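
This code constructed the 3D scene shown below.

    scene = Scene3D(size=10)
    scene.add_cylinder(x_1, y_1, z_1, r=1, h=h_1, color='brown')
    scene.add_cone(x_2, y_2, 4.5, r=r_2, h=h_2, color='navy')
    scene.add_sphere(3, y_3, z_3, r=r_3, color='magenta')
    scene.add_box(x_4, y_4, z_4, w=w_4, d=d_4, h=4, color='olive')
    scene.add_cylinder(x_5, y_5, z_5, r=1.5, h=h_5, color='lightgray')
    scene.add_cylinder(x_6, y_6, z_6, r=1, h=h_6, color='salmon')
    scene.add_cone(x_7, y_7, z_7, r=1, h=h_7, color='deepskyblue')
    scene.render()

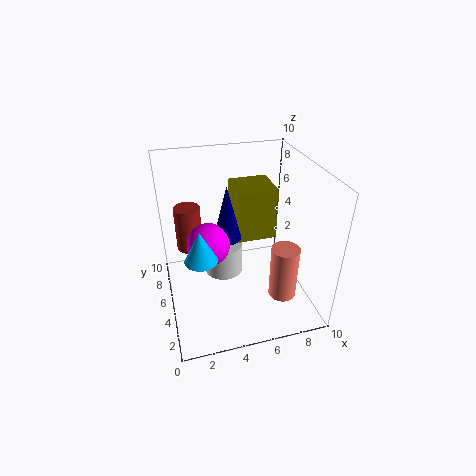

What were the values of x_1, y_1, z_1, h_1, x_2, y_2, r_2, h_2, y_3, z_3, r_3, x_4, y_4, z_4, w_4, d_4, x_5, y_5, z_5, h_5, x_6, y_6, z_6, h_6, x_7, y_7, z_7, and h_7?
x_1 = 2, y_1 = 8.5, z_1 = 2.5, h_1 = 3.5, x_2 = 4.5, y_2 = 6, r_2 = 1, h_2 = 4, y_3 = 5.5, z_3 = 4.5, r_3 = 1.5, x_4 = 5.5, y_4 = 6.5, z_4 = 3.5, w_4 = 3, d_4 = 3, x_5 = 4.5, y_5 = 7.5, z_5 = 0.5, h_5 = 2.5, x_6 = 8, y_6 = 3.5, z_6 = 0.5, h_6 = 4, x_7 = 2, y_7 = 2.5, z_7 = 5.5, h_7 = 2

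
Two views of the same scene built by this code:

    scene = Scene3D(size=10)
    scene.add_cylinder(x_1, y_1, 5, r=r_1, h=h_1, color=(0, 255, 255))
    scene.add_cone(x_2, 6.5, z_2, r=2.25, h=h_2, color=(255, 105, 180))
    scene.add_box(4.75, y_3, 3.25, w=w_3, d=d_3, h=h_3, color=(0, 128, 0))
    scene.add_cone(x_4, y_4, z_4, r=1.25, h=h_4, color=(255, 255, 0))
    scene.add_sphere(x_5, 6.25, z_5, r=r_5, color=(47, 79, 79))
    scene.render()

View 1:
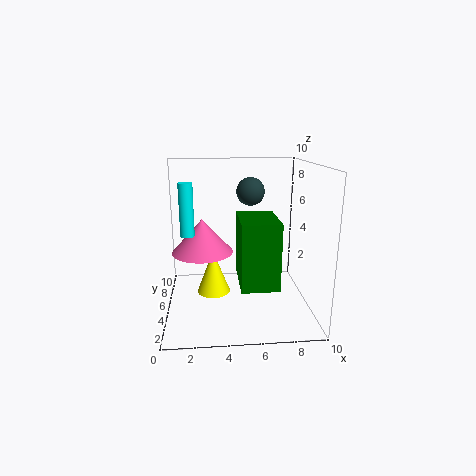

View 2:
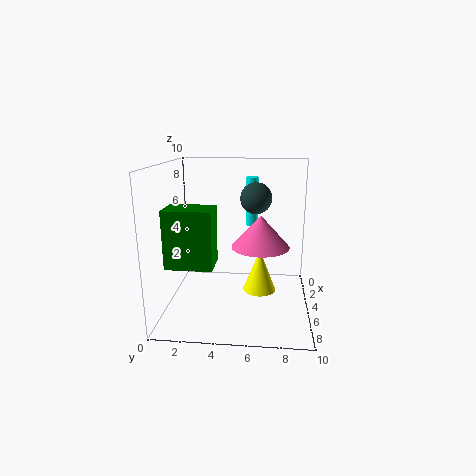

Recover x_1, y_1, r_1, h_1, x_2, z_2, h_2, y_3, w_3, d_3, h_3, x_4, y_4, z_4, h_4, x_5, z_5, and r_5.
x_1 = 1.5
y_1 = 5.75
r_1 = 0.5
h_1 = 3.75
x_2 = 2.5
z_2 = 3.5
h_2 = 2.5
y_3 = 0.25
w_3 = 2.25
d_3 = 3.25
h_3 = 4
x_4 = 3.25
y_4 = 6.5
z_4 = 0.25
h_4 = 3.25
x_5 = 6
z_5 = 8
r_5 = 1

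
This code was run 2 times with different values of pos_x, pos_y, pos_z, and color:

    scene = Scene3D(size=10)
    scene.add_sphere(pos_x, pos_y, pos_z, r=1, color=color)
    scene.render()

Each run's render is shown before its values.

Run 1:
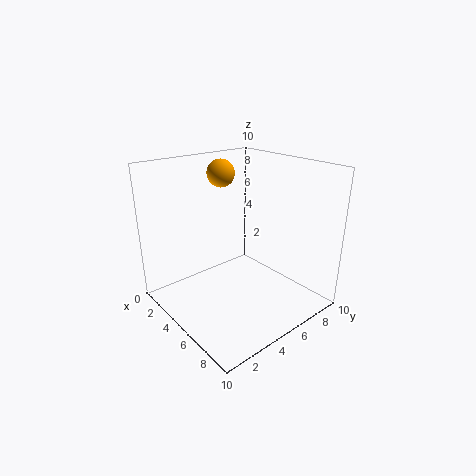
pos_x = 2.5, pos_y = 5.5, pos_z = 9, color = 'orange'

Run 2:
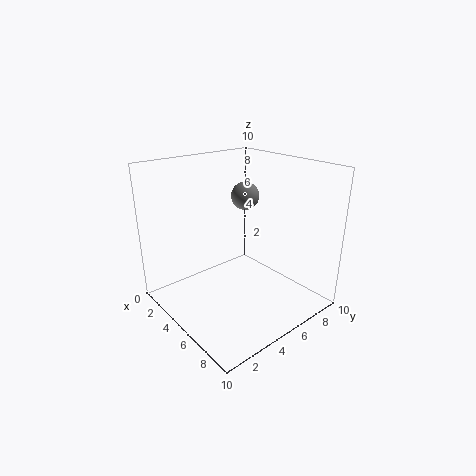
pos_x = 4, pos_y = 6.5, pos_z = 7.5, color = 'gray'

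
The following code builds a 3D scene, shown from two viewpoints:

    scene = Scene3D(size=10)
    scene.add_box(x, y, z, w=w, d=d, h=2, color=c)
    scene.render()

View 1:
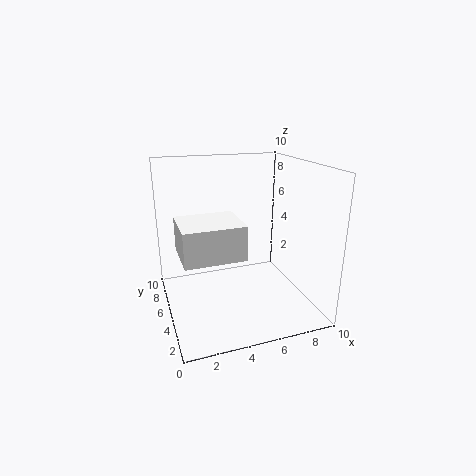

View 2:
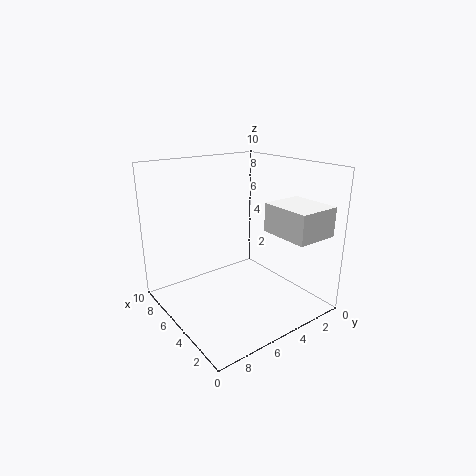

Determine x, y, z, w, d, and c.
x = 0.5
y = 0.5
z = 5.5
w = 3.5
d = 3
c = 'white'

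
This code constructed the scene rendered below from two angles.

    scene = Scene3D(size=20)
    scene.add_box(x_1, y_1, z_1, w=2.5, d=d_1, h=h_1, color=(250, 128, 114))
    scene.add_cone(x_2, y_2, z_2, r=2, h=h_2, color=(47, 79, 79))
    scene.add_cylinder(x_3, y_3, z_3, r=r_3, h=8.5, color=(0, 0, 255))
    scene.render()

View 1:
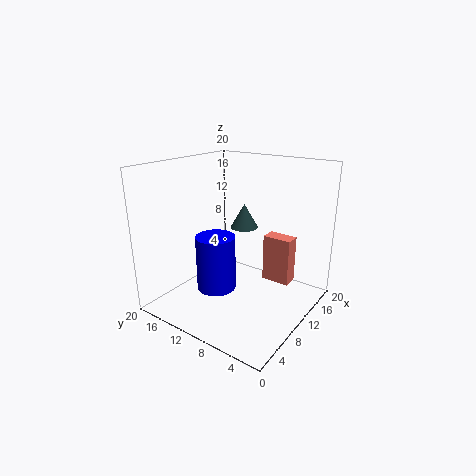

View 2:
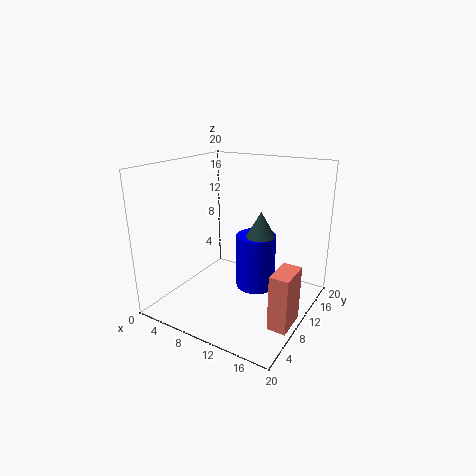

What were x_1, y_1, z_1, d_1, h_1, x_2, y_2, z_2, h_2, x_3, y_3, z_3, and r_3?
x_1 = 17; y_1 = 5.5; z_1 = 0.5; d_1 = 4.5; h_1 = 7.5; x_2 = 13; y_2 = 11; z_2 = 10.5; h_2 = 3.5; x_3 = 10.5; y_3 = 14.5; z_3 = 0.5; r_3 = 3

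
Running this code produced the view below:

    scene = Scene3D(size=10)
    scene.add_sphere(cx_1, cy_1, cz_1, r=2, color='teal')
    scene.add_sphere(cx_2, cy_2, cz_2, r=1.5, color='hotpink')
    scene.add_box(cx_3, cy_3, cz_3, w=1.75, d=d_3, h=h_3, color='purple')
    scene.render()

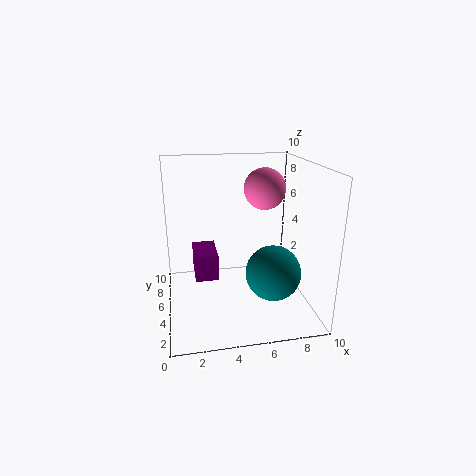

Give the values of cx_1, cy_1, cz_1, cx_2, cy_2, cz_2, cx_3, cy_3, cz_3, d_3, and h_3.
cx_1 = 7.5; cy_1 = 4.5; cz_1 = 2.25; cx_2 = 7.25; cy_2 = 6.5; cz_2 = 8; cx_3 = 2; cy_3 = 6; cz_3 = 1.25; d_3 = 3; h_3 = 2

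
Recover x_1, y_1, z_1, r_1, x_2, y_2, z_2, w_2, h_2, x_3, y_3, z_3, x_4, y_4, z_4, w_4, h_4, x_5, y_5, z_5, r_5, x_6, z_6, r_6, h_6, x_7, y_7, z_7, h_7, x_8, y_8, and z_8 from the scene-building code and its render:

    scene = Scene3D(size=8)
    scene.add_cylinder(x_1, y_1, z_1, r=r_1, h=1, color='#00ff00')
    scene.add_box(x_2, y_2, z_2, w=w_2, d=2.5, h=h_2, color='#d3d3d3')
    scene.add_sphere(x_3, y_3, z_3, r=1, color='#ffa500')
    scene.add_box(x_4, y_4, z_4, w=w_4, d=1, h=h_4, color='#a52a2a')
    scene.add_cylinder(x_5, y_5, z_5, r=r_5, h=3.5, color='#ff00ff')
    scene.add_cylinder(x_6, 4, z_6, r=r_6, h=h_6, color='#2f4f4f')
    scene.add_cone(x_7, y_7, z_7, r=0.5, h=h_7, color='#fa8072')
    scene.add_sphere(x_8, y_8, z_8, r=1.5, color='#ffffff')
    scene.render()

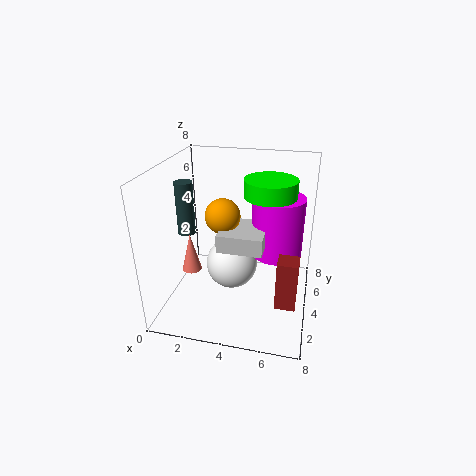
x_1 = 5.5
y_1 = 5.5
z_1 = 6
r_1 = 1.5
x_2 = 3
y_2 = 3
z_2 = 3.5
w_2 = 2.5
h_2 = 1
x_3 = 3
y_3 = 4.5
z_3 = 5
x_4 = 6.5
y_4 = 1
z_4 = 2
w_4 = 1
h_4 = 2.5
x_5 = 6
y_5 = 5.5
z_5 = 2.5
r_5 = 1.5
x_6 = 1
z_6 = 4
r_6 = 0.5
h_6 = 3
x_7 = 2
y_7 = 2
z_7 = 3
h_7 = 2
x_8 = 3.5
y_8 = 4.5
z_8 = 2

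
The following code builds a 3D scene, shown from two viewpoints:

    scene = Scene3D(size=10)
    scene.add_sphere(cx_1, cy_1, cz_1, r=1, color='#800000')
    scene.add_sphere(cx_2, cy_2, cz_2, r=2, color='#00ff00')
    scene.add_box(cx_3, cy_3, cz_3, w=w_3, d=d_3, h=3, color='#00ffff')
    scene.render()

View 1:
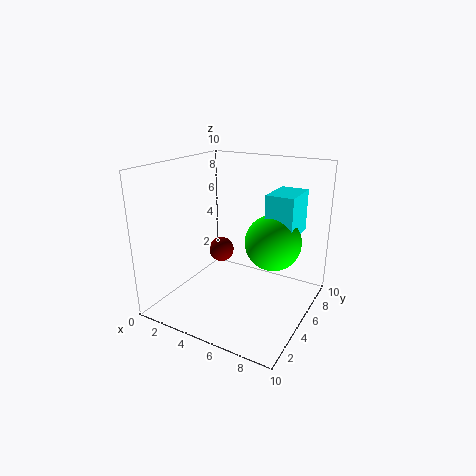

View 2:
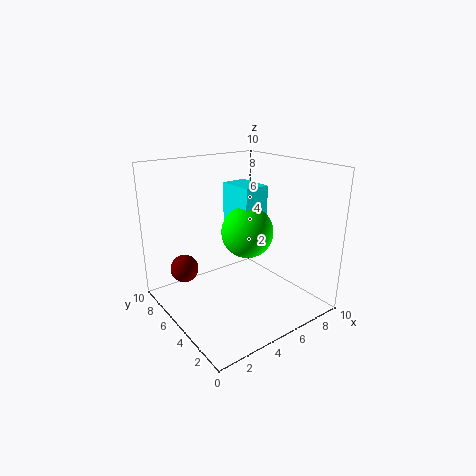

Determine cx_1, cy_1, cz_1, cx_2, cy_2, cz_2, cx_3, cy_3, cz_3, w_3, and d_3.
cx_1 = 2
cy_1 = 7.5
cz_1 = 2.5
cx_2 = 7
cy_2 = 6.5
cz_2 = 4.5
cx_3 = 6.5
cy_3 = 6
cz_3 = 5
w_3 = 2
d_3 = 3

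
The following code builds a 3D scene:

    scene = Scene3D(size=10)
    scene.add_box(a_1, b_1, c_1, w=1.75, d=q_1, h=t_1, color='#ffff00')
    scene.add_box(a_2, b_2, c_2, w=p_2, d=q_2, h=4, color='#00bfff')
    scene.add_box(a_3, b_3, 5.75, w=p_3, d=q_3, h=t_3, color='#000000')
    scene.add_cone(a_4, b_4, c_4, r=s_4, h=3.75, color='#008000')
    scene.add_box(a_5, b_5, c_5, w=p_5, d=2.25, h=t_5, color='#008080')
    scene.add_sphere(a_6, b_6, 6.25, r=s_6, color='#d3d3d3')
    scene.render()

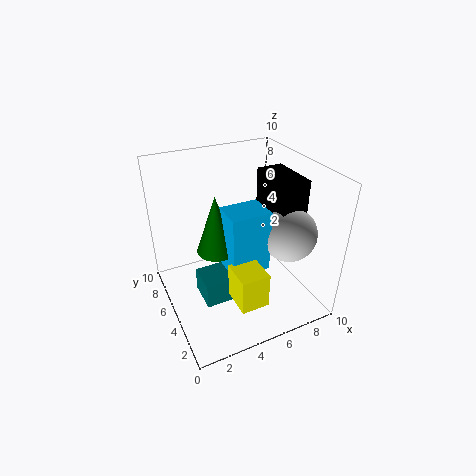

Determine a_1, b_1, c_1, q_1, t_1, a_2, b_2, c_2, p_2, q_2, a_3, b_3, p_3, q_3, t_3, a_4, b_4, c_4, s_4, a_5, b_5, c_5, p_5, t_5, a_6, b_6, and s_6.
a_1 = 3
b_1 = 0.25
c_1 = 3
q_1 = 2
t_1 = 2.25
a_2 = 3.25
b_2 = 2
c_2 = 4.25
p_2 = 2.5
q_2 = 2
a_3 = 6.5
b_3 = 2
p_3 = 1.75
q_3 = 3.25
t_3 = 4
a_4 = 3
b_4 = 4
c_4 = 5.25
s_4 = 1.25
a_5 = 2
b_5 = 3.5
c_5 = 1
p_5 = 2.25
t_5 = 1.75
a_6 = 7.25
b_6 = 2.25
s_6 = 1.75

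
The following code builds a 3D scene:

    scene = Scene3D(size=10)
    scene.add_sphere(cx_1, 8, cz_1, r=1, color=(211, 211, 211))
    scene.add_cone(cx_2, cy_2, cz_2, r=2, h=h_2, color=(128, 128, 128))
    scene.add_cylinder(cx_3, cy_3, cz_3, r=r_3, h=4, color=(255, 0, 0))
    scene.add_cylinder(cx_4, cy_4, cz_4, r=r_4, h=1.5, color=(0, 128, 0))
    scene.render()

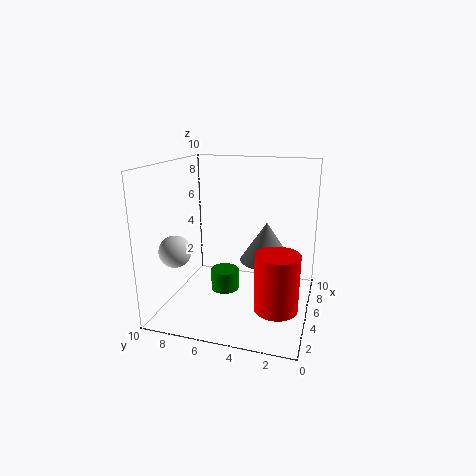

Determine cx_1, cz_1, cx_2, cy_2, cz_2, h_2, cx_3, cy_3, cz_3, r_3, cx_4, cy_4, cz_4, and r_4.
cx_1 = 1.5; cz_1 = 5; cx_2 = 7.5; cy_2 = 3.5; cz_2 = 2.5; h_2 = 3; cx_3 = 4; cy_3 = 2; cz_3 = 0.5; r_3 = 1.5; cx_4 = 5; cy_4 = 6; cz_4 = 1; r_4 = 1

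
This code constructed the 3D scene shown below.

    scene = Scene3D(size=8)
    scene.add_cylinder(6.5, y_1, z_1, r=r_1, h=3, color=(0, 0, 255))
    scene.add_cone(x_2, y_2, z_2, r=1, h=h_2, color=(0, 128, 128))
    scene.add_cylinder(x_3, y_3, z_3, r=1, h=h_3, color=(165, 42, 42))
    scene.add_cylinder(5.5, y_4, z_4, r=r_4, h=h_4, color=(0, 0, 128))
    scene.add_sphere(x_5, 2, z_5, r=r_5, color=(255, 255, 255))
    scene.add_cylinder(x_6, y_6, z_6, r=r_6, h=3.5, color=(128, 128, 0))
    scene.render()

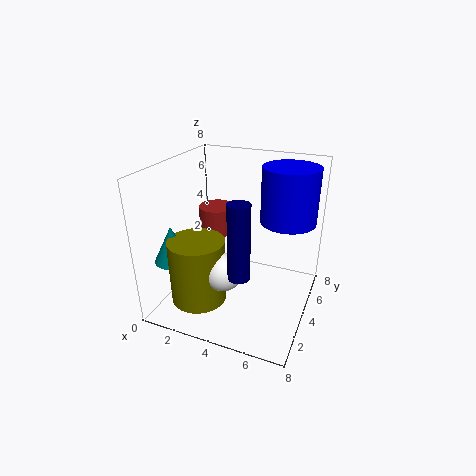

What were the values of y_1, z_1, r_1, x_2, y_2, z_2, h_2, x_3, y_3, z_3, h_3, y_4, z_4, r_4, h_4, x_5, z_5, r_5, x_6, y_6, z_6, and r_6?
y_1 = 5
z_1 = 5
r_1 = 1.5
x_2 = 1
y_2 = 2
z_2 = 3
h_2 = 2
x_3 = 2.5
y_3 = 4.5
z_3 = 4
h_3 = 1.5
y_4 = 0.5
z_4 = 4
r_4 = 0.5
h_4 = 3.5
x_5 = 4
z_5 = 3
r_5 = 1
x_6 = 2.5
y_6 = 2
z_6 = 1
r_6 = 1.5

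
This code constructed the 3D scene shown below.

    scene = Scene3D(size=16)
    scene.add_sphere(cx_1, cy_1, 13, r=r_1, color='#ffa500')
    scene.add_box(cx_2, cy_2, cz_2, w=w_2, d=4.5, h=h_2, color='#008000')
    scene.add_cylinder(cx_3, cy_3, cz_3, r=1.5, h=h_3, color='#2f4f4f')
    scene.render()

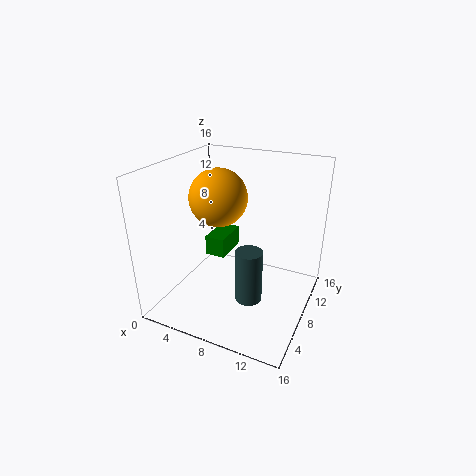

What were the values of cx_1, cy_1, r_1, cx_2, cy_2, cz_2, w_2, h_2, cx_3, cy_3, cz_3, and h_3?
cx_1 = 6.5; cy_1 = 6.5; r_1 = 3; cx_2 = 2.5; cy_2 = 10; cz_2 = 3.5; w_2 = 2.5; h_2 = 2.5; cx_3 = 10; cy_3 = 6.5; cz_3 = 1.5; h_3 = 6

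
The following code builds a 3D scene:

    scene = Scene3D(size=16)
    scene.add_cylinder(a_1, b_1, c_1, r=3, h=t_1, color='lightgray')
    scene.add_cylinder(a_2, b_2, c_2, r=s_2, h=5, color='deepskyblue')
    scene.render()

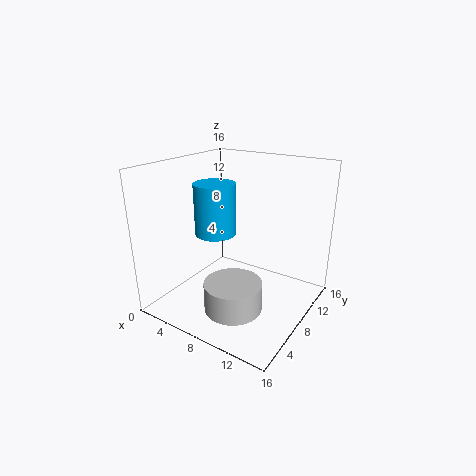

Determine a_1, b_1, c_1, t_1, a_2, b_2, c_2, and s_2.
a_1 = 10
b_1 = 4
c_1 = 2
t_1 = 3
a_2 = 8
b_2 = 4
c_2 = 10
s_2 = 2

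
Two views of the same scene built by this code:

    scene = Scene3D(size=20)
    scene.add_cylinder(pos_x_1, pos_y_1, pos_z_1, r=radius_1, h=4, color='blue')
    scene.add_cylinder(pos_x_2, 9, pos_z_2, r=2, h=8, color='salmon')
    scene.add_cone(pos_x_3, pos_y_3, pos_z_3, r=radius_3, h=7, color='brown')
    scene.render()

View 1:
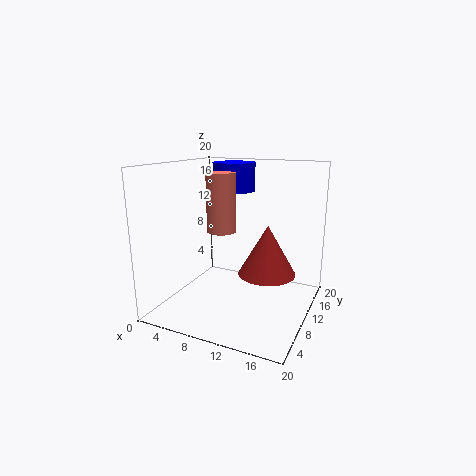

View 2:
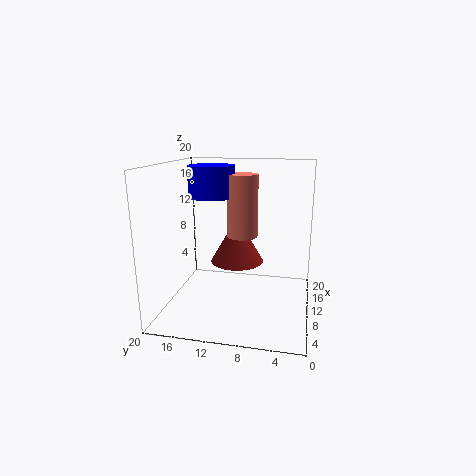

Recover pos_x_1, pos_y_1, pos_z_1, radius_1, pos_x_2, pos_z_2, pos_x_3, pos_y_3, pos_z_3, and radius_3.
pos_x_1 = 8; pos_y_1 = 13; pos_z_1 = 16; radius_1 = 3; pos_x_2 = 8; pos_z_2 = 11; pos_x_3 = 14; pos_y_3 = 11; pos_z_3 = 5; radius_3 = 4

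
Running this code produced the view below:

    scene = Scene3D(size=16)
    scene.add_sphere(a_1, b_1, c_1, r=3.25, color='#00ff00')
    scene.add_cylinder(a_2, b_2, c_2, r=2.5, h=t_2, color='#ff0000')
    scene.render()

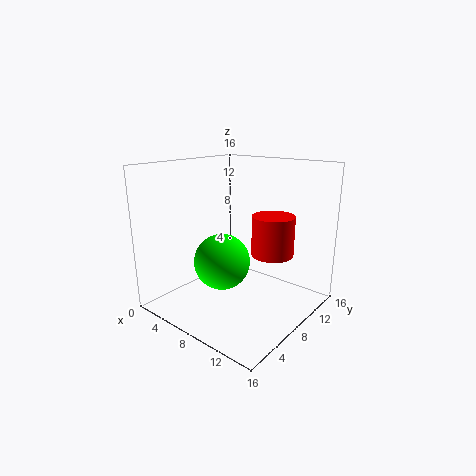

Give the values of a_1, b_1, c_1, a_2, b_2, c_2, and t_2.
a_1 = 6, b_1 = 7.5, c_1 = 4.75, a_2 = 10, b_2 = 12, c_2 = 5.25, t_2 = 4.75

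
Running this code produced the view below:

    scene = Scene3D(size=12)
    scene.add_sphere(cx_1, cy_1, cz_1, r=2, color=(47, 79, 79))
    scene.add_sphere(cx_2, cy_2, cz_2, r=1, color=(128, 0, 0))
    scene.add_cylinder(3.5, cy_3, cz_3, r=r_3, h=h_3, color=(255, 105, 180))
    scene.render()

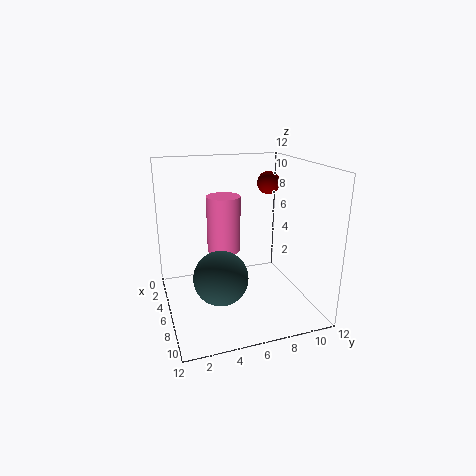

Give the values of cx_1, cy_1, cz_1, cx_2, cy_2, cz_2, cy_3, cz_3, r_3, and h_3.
cx_1 = 9.5, cy_1 = 3.5, cz_1 = 4.5, cx_2 = 4, cy_2 = 9.5, cz_2 = 10, cy_3 = 5.5, cz_3 = 4, r_3 = 1.5, h_3 = 5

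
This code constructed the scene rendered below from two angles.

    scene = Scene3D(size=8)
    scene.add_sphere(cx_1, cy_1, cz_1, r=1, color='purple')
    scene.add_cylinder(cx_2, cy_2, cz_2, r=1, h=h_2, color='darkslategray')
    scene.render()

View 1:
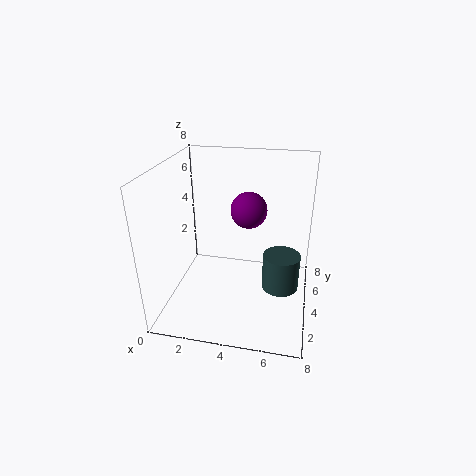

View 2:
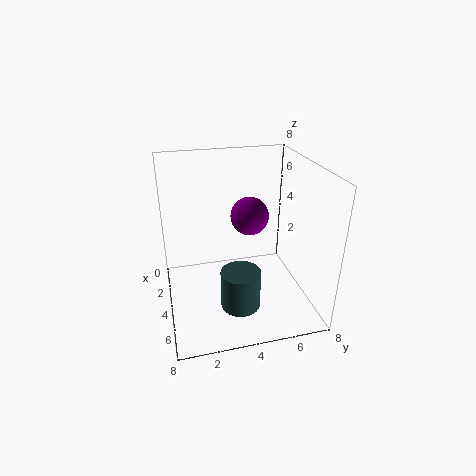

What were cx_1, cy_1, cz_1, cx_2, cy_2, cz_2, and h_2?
cx_1 = 4.5
cy_1 = 4.5
cz_1 = 5.5
cx_2 = 6.5
cy_2 = 3.5
cz_2 = 1.5
h_2 = 2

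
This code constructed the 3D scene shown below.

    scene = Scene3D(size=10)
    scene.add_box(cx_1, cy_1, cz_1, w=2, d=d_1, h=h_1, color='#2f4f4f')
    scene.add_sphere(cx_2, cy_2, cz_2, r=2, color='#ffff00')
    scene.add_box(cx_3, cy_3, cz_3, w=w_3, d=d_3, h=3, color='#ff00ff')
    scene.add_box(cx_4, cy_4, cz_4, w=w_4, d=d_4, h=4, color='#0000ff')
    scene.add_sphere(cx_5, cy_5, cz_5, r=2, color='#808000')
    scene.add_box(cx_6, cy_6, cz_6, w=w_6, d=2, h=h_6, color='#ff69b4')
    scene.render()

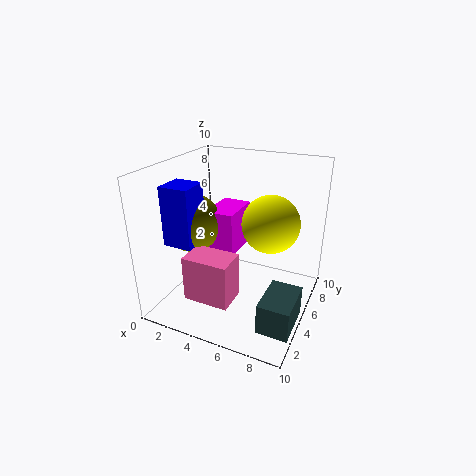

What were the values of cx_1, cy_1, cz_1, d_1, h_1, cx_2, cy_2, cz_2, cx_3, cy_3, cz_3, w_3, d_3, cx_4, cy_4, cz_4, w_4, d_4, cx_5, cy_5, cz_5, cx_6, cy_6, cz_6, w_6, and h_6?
cx_1 = 8, cy_1 = 1, cz_1 = 1, d_1 = 3, h_1 = 2, cx_2 = 7, cy_2 = 6, cz_2 = 6, cx_3 = 3, cy_3 = 4, cz_3 = 4, w_3 = 2, d_3 = 3, cx_4 = 1, cy_4 = 2, cz_4 = 5, w_4 = 2, d_4 = 2, cx_5 = 2, cy_5 = 4, cz_5 = 6, cx_6 = 3, cy_6 = 1, cz_6 = 2, w_6 = 3, h_6 = 3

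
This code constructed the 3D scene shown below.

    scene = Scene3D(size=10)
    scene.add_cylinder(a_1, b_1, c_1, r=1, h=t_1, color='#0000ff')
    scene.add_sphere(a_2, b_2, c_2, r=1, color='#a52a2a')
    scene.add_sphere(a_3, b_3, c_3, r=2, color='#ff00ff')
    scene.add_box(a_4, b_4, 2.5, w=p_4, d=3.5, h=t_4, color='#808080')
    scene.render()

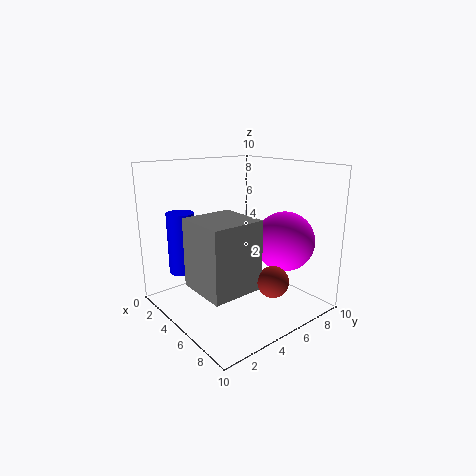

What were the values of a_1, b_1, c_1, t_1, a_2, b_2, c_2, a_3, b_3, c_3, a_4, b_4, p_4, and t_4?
a_1 = 1.5; b_1 = 2.5; c_1 = 2; t_1 = 4.5; a_2 = 8.5; b_2 = 5; c_2 = 3; a_3 = 7.5; b_3 = 7; c_3 = 5; a_4 = 4.5; b_4 = 1; p_4 = 3.5; t_4 = 4.5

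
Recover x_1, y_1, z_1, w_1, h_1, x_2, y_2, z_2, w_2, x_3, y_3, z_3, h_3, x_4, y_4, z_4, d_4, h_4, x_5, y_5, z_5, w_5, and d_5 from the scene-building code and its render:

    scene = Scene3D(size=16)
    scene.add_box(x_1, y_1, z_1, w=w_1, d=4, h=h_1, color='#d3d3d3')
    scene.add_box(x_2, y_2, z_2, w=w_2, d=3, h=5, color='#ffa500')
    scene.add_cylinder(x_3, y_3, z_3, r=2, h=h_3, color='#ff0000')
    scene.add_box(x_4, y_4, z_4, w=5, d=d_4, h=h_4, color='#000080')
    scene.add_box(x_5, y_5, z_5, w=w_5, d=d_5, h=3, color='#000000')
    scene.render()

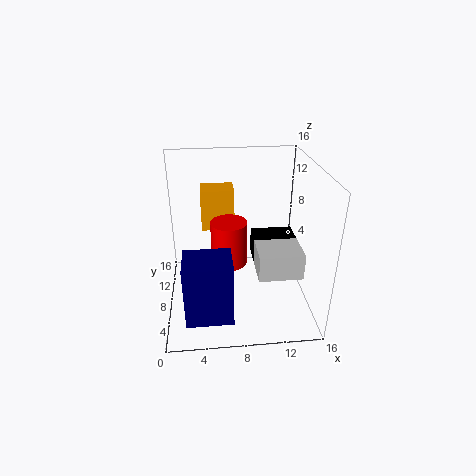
x_1 = 10, y_1 = 5, z_1 = 4, w_1 = 5, h_1 = 3, x_2 = 4, y_2 = 12, z_2 = 7, w_2 = 4, x_3 = 7, y_3 = 8, z_3 = 5, h_3 = 5, x_4 = 2, y_4 = 2, z_4 = 1, d_4 = 4, h_4 = 7, x_5 = 10, y_5 = 9, z_5 = 4, w_5 = 5, d_5 = 3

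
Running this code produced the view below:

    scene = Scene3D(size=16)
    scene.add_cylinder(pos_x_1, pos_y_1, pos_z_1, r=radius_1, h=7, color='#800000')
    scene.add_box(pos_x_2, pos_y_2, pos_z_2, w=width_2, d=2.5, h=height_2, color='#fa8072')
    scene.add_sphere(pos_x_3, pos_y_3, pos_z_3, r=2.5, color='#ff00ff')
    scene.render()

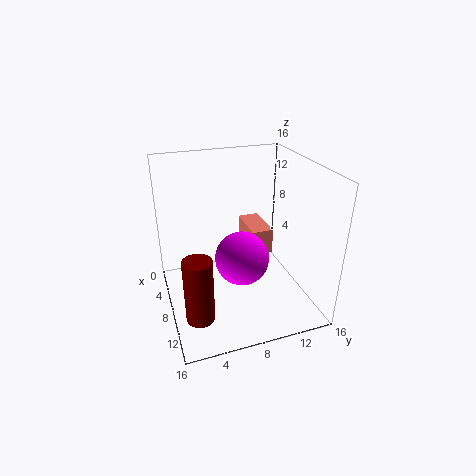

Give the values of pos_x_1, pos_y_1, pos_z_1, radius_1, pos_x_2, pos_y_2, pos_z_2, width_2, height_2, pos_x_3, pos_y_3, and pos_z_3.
pos_x_1 = 12
pos_y_1 = 2.5
pos_z_1 = 1.5
radius_1 = 1.5
pos_x_2 = 2.5
pos_y_2 = 10
pos_z_2 = 5
width_2 = 5
height_2 = 3
pos_x_3 = 13.5
pos_y_3 = 6.5
pos_z_3 = 9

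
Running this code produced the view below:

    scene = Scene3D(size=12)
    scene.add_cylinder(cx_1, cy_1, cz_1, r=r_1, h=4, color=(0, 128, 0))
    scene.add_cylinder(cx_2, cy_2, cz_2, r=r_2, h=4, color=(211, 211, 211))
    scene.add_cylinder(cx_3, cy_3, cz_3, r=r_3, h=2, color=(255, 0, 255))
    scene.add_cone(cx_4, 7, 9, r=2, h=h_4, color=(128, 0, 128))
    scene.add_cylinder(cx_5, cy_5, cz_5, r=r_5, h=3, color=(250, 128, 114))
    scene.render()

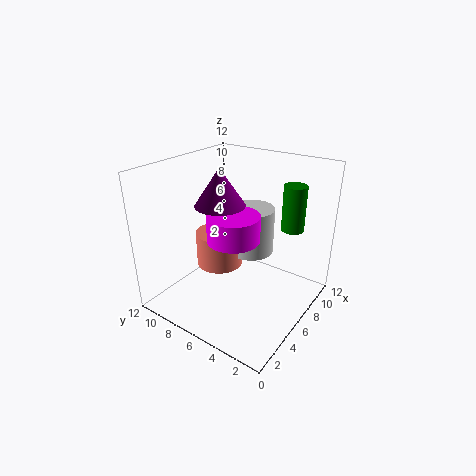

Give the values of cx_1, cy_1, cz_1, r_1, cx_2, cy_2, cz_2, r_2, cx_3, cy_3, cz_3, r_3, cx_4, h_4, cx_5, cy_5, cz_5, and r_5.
cx_1 = 10; cy_1 = 3; cz_1 = 6; r_1 = 1; cx_2 = 8; cy_2 = 6; cz_2 = 4; r_2 = 2; cx_3 = 4; cy_3 = 5; cz_3 = 7; r_3 = 2; cx_4 = 5; h_4 = 3; cx_5 = 6; cy_5 = 8; cz_5 = 3; r_5 = 2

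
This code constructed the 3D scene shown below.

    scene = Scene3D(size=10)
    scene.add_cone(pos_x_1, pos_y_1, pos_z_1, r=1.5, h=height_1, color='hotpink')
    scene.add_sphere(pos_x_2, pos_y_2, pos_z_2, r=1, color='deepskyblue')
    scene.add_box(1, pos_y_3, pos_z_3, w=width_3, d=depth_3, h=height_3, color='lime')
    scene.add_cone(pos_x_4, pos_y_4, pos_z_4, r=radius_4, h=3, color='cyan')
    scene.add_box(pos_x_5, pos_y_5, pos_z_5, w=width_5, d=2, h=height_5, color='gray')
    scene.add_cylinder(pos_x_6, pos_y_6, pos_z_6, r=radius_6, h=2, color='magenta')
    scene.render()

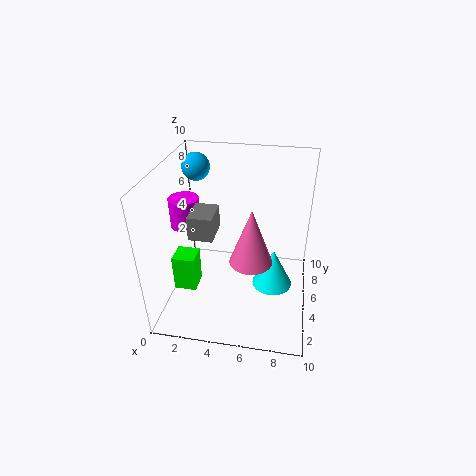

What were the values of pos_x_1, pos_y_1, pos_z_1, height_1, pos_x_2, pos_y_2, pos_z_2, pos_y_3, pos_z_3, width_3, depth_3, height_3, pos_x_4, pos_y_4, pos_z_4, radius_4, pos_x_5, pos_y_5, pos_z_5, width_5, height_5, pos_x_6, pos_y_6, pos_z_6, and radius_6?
pos_x_1 = 6, pos_y_1 = 4.5, pos_z_1 = 3.5, height_1 = 4, pos_x_2 = 1.5, pos_y_2 = 7.5, pos_z_2 = 9, pos_y_3 = 2.5, pos_z_3 = 2, width_3 = 1.5, depth_3 = 1.5, height_3 = 2.5, pos_x_4 = 7.5, pos_y_4 = 6, pos_z_4 = 0.5, radius_4 = 1.5, pos_x_5 = 2.5, pos_y_5 = 2, pos_z_5 = 6.5, width_5 = 1.5, height_5 = 1.5, pos_x_6 = 1.5, pos_y_6 = 4.5, pos_z_6 = 6, radius_6 = 1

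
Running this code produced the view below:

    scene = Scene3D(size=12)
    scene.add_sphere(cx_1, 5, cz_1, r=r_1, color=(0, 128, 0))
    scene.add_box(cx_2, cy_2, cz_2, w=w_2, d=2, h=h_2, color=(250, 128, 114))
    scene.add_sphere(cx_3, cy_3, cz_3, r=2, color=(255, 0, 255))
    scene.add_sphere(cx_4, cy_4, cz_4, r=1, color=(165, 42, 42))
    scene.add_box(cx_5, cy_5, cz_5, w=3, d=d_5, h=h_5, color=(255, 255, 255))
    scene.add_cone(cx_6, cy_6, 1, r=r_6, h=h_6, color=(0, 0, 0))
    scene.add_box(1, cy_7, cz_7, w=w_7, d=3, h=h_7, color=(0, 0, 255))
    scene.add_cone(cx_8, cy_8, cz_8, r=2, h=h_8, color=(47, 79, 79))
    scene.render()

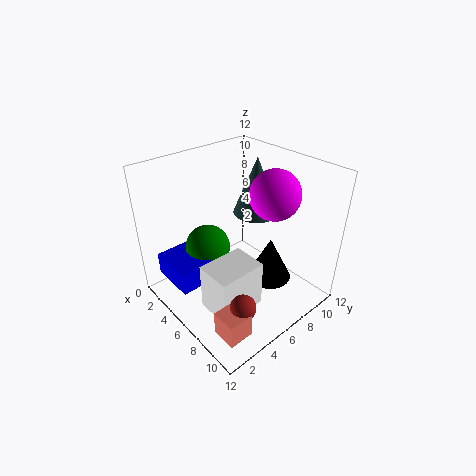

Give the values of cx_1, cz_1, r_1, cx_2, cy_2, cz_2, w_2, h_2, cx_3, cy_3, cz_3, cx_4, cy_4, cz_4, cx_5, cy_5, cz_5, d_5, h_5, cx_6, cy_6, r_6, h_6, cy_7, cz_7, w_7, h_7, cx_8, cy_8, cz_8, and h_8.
cx_1 = 3; cz_1 = 4; r_1 = 2; cx_2 = 9; cy_2 = 1; cz_2 = 1; w_2 = 2; h_2 = 2; cx_3 = 8; cy_3 = 8; cz_3 = 10; cx_4 = 10; cy_4 = 3; cz_4 = 3; cx_5 = 6; cy_5 = 2; cz_5 = 1; d_5 = 4; h_5 = 4; cx_6 = 7; cy_6 = 9; r_6 = 2; h_6 = 4; cy_7 = 1; cz_7 = 2; w_7 = 4; h_7 = 2; cx_8 = 5; cy_8 = 9; cz_8 = 7; h_8 = 5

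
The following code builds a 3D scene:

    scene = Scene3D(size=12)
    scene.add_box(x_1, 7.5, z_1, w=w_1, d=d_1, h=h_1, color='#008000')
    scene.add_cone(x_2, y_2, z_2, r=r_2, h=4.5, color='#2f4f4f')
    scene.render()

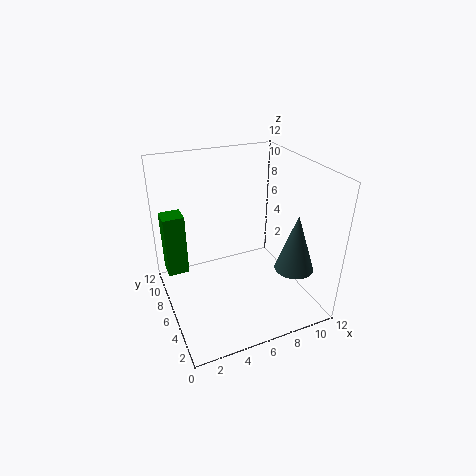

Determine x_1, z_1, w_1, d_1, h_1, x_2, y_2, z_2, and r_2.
x_1 = 0.25
z_1 = 2.75
w_1 = 1.75
d_1 = 1.75
h_1 = 5.25
x_2 = 9
y_2 = 2
z_2 = 4.75
r_2 = 1.5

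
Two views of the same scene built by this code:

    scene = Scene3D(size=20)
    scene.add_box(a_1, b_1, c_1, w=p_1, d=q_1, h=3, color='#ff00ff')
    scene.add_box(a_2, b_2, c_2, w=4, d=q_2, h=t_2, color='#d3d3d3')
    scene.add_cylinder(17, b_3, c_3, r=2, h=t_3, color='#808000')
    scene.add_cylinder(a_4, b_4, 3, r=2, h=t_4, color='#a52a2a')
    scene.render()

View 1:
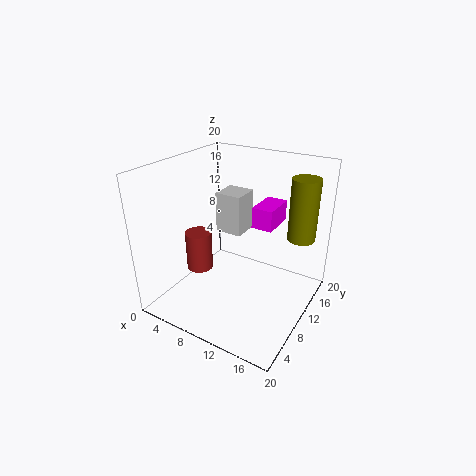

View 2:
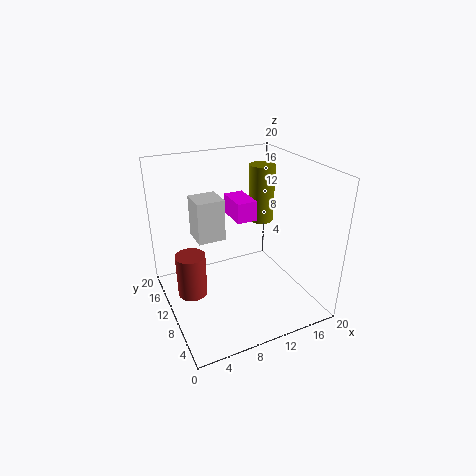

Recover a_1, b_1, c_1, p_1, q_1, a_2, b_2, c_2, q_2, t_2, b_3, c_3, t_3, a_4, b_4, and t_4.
a_1 = 11; b_1 = 12; c_1 = 11; p_1 = 3; q_1 = 5; a_2 = 5; b_2 = 12; c_2 = 9; q_2 = 4; t_2 = 6; b_3 = 16; c_3 = 9; t_3 = 9; a_4 = 3; b_4 = 10; t_4 = 6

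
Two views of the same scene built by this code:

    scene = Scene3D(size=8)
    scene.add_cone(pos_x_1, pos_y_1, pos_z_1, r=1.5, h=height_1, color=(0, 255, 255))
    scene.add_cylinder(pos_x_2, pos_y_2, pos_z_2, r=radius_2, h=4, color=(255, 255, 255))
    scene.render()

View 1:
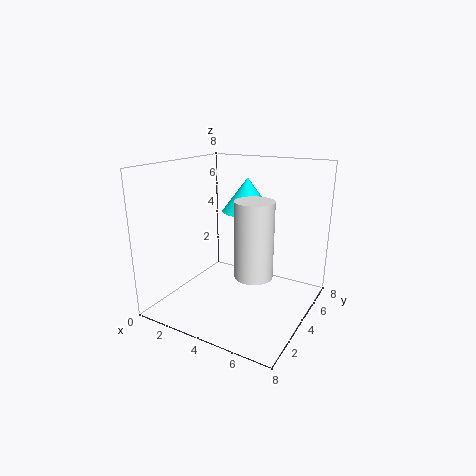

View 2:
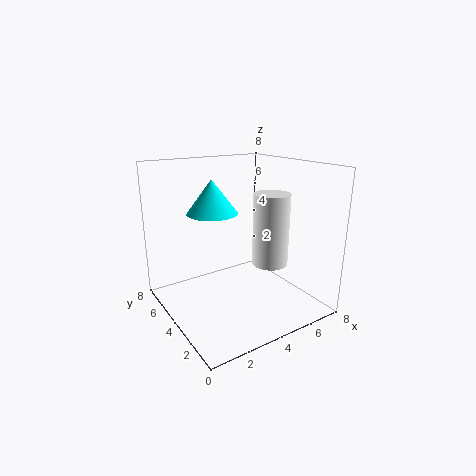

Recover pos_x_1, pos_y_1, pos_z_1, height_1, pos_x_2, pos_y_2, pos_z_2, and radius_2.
pos_x_1 = 3.5
pos_y_1 = 6
pos_z_1 = 5
height_1 = 2
pos_x_2 = 5.5
pos_y_2 = 3
pos_z_2 = 2.5
radius_2 = 1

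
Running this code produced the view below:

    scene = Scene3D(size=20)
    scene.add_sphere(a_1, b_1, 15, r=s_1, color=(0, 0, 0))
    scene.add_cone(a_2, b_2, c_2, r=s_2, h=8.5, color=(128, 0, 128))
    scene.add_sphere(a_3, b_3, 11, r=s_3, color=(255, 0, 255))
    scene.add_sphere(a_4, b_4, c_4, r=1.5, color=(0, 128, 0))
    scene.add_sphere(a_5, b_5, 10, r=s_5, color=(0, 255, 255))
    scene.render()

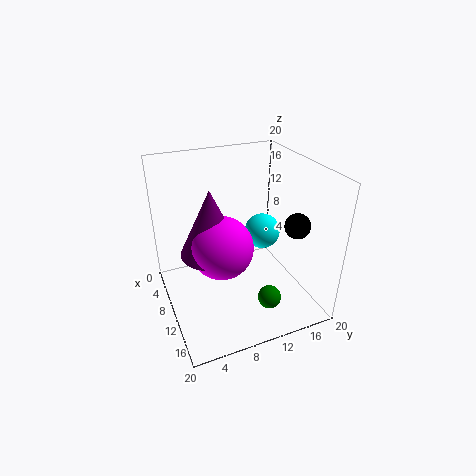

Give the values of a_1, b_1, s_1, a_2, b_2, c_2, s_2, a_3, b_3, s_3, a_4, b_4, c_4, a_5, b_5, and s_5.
a_1 = 18; b_1 = 14; s_1 = 1.5; a_2 = 12; b_2 = 5.5; c_2 = 10; s_2 = 4; a_3 = 13; b_3 = 6.5; s_3 = 4; a_4 = 17; b_4 = 11.5; c_4 = 4.5; a_5 = 9.5; b_5 = 14; s_5 = 2.5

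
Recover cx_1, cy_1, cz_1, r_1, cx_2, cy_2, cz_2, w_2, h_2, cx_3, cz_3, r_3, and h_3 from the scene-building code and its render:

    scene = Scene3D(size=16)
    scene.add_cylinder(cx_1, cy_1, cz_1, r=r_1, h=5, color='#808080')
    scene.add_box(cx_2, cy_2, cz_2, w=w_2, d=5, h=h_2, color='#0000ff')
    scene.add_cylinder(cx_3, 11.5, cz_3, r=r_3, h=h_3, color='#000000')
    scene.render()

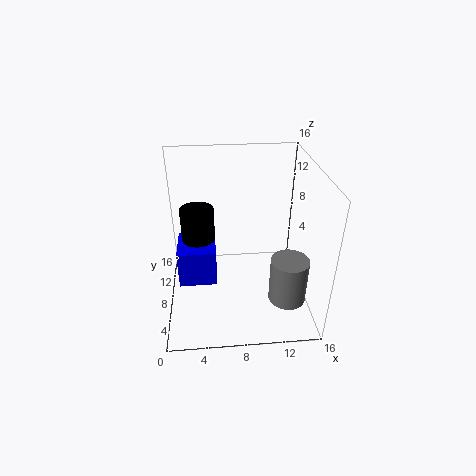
cx_1 = 13, cy_1 = 4, cz_1 = 2.5, r_1 = 2, cx_2 = 1, cy_2 = 8, cz_2 = 1.5, w_2 = 4.5, h_2 = 4.5, cx_3 = 3.5, cz_3 = 2, r_3 = 2, h_3 = 8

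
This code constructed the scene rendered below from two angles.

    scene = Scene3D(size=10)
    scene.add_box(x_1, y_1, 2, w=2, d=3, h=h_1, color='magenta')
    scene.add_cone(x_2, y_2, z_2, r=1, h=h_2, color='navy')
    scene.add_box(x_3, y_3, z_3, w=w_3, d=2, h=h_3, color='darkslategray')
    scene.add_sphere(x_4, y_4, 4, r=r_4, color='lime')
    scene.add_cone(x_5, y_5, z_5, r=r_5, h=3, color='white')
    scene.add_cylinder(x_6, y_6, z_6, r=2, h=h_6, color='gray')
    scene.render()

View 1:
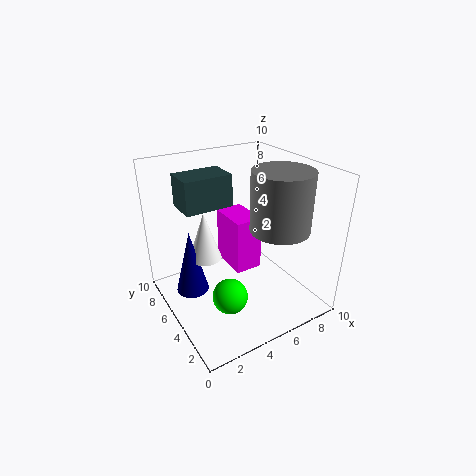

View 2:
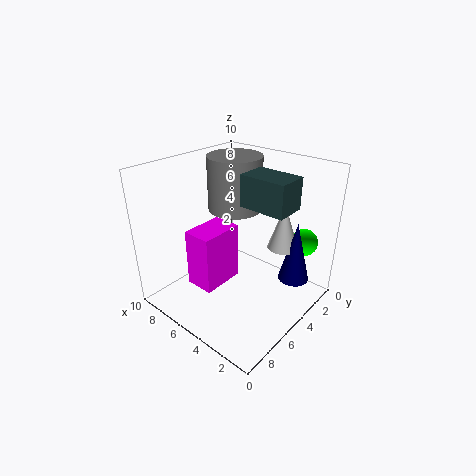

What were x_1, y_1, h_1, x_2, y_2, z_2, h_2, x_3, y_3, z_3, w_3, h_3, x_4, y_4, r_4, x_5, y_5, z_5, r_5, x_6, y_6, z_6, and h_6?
x_1 = 5; y_1 = 5; h_1 = 4; x_2 = 1; y_2 = 4; z_2 = 3; h_2 = 4; x_3 = 1; y_3 = 4; z_3 = 8; w_3 = 3; h_3 = 2; x_4 = 2; y_4 = 1; r_4 = 1; x_5 = 2; y_5 = 4; z_5 = 5; r_5 = 1; x_6 = 7; y_6 = 3; z_6 = 6; h_6 = 4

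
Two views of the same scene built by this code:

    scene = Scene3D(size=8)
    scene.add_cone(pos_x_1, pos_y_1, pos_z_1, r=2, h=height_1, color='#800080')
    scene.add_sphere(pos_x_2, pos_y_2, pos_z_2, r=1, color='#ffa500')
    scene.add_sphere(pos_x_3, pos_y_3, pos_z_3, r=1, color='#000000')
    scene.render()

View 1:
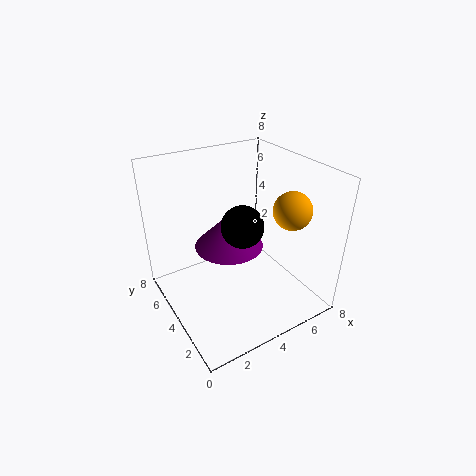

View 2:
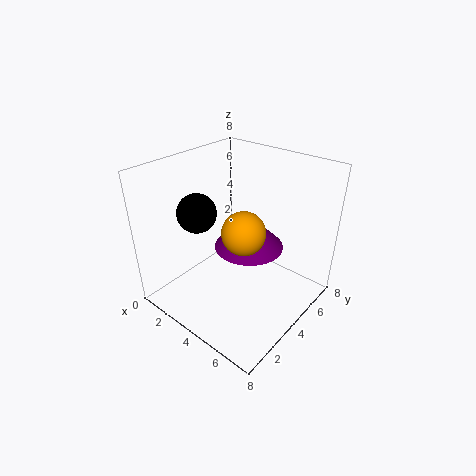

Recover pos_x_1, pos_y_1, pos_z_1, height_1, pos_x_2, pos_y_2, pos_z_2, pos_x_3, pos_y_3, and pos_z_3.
pos_x_1 = 4, pos_y_1 = 5, pos_z_1 = 3, height_1 = 2, pos_x_2 = 6, pos_y_2 = 2, pos_z_2 = 6, pos_x_3 = 3, pos_y_3 = 2, pos_z_3 = 6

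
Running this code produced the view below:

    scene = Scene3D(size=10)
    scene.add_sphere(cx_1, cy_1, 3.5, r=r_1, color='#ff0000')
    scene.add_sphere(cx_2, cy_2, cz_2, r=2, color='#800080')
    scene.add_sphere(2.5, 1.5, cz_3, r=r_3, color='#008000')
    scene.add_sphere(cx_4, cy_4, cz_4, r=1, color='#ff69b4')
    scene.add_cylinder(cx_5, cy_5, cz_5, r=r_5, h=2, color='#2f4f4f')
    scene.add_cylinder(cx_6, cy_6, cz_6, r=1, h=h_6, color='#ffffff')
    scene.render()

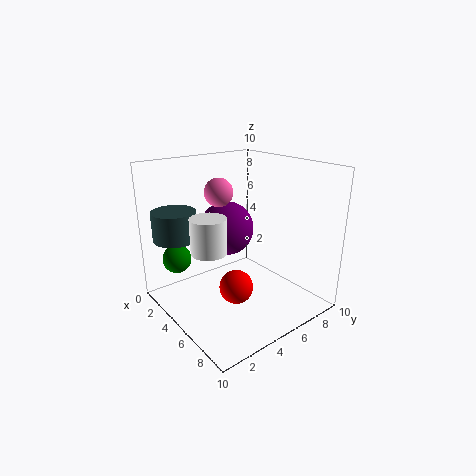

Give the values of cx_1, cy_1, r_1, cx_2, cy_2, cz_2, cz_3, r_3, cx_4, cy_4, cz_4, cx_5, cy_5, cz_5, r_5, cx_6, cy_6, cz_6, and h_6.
cx_1 = 8; cy_1 = 2.5; r_1 = 1; cx_2 = 3; cy_2 = 5.5; cz_2 = 5; cz_3 = 3.5; r_3 = 1; cx_4 = 3.5; cy_4 = 4.5; cz_4 = 8; cx_5 = 2.5; cy_5 = 1.5; cz_5 = 5; r_5 = 1.5; cx_6 = 7.5; cy_6 = 1; cz_6 = 6; h_6 = 2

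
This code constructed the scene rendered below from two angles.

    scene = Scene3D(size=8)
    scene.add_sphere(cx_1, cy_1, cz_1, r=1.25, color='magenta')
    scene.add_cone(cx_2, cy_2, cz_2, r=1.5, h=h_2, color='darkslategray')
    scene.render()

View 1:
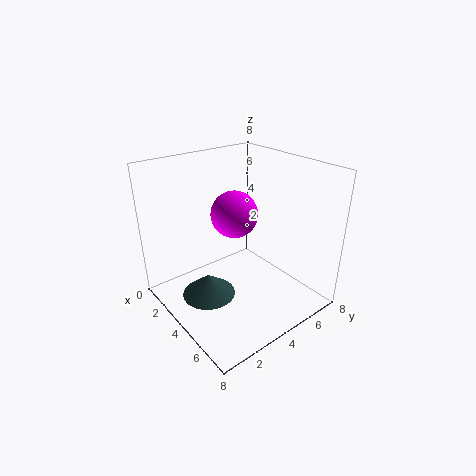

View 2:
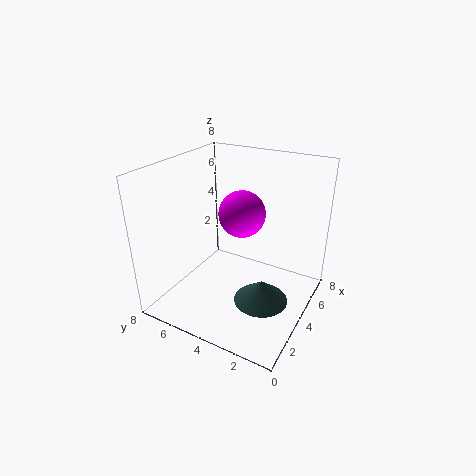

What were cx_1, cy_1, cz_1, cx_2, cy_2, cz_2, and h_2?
cx_1 = 4, cy_1 = 3.75, cz_1 = 5.5, cx_2 = 3.5, cy_2 = 2.25, cz_2 = 0.75, h_2 = 1.25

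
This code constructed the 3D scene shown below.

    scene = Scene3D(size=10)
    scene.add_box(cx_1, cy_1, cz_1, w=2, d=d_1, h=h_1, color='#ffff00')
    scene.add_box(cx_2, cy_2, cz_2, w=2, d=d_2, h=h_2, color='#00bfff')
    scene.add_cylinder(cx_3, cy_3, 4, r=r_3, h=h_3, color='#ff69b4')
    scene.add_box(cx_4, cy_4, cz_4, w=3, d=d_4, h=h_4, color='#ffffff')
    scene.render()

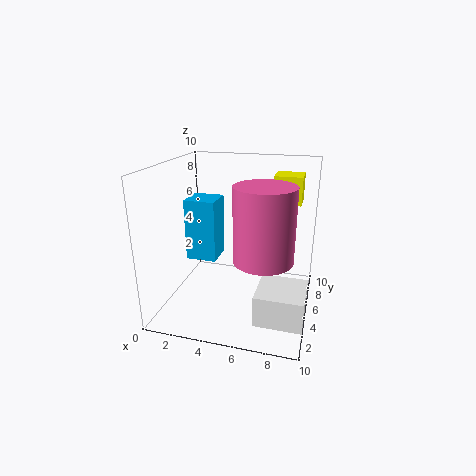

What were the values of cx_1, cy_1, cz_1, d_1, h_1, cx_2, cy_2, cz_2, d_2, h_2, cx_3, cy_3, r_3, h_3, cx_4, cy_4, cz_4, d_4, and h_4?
cx_1 = 7, cy_1 = 7, cz_1 = 7, d_1 = 2, h_1 = 2, cx_2 = 2, cy_2 = 3, cz_2 = 4, d_2 = 2, h_2 = 4, cx_3 = 7, cy_3 = 4, r_3 = 2, h_3 = 5, cx_4 = 7, cy_4 = 1, cz_4 = 1, d_4 = 3, h_4 = 2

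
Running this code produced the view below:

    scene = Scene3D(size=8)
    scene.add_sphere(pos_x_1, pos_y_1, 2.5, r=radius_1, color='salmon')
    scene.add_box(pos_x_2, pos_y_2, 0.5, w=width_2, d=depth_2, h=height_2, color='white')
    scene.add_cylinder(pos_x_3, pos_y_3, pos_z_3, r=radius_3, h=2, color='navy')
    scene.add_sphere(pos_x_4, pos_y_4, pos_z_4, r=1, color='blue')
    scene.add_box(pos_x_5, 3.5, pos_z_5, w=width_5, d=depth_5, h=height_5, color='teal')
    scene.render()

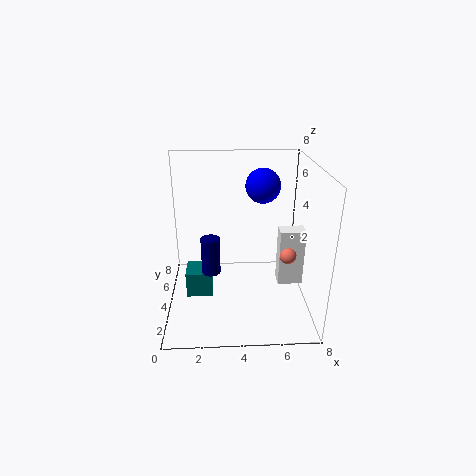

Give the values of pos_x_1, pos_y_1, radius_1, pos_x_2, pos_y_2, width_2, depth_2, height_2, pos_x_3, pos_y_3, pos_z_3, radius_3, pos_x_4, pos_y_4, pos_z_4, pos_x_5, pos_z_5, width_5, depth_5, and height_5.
pos_x_1 = 7; pos_y_1 = 4.5; radius_1 = 0.5; pos_x_2 = 6.5; pos_y_2 = 4.5; width_2 = 1.5; depth_2 = 1; height_2 = 3.5; pos_x_3 = 2.5; pos_y_3 = 3; pos_z_3 = 2.5; radius_3 = 0.5; pos_x_4 = 5.5; pos_y_4 = 5.5; pos_z_4 = 6.5; pos_x_5 = 1; pos_z_5 = 0.5; width_5 = 1.5; depth_5 = 1.5; height_5 = 1.5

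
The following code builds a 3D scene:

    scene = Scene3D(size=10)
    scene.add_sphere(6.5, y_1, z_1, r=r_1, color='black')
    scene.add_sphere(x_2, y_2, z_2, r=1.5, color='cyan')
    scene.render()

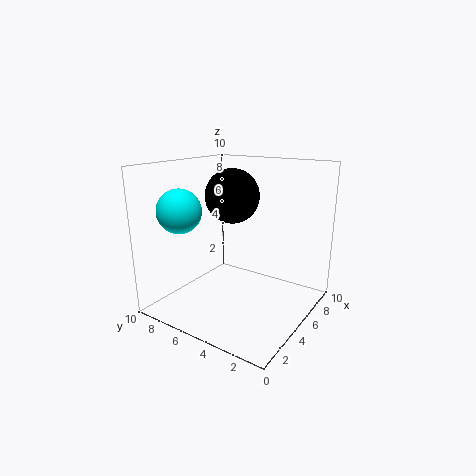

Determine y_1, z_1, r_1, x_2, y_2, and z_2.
y_1 = 6.5; z_1 = 7.5; r_1 = 2; x_2 = 2.5; y_2 = 8; z_2 = 7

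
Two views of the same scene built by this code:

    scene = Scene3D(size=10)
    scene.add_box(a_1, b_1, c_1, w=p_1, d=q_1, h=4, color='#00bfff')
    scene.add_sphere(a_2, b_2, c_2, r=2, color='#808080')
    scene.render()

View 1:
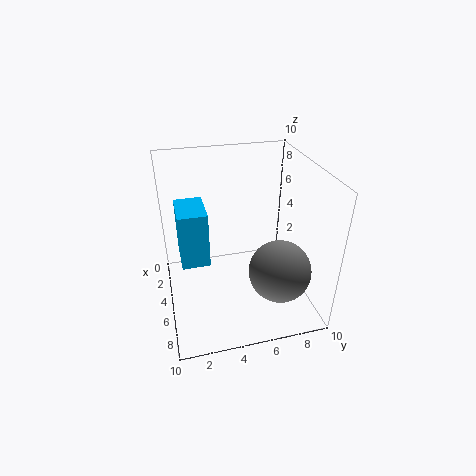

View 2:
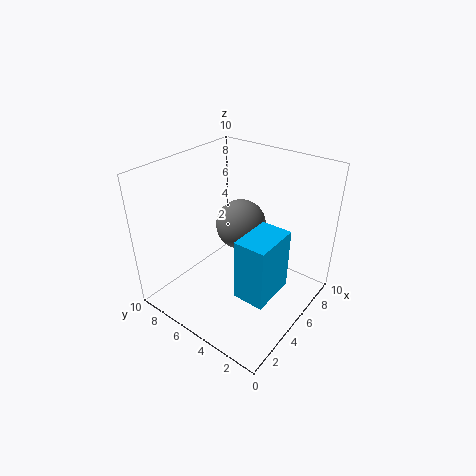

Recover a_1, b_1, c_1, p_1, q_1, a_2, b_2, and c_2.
a_1 = 2; b_1 = 1; c_1 = 3; p_1 = 3; q_1 = 2; a_2 = 8; b_2 = 7; c_2 = 4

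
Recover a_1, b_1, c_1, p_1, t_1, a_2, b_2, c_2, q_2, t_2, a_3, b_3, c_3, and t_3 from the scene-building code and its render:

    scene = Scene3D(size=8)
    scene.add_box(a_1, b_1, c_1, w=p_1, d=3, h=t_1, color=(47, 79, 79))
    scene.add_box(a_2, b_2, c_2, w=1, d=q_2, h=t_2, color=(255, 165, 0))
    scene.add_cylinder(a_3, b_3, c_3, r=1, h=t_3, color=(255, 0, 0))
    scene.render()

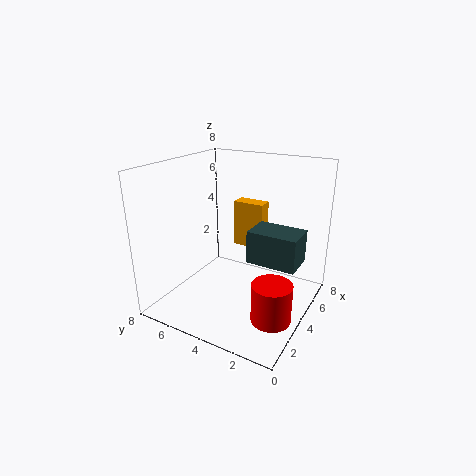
a_1 = 5; b_1 = 1; c_1 = 2; p_1 = 2; t_1 = 2; a_2 = 7; b_2 = 4; c_2 = 2; q_2 = 2; t_2 = 3; a_3 = 2; b_3 = 1; c_3 = 1; t_3 = 2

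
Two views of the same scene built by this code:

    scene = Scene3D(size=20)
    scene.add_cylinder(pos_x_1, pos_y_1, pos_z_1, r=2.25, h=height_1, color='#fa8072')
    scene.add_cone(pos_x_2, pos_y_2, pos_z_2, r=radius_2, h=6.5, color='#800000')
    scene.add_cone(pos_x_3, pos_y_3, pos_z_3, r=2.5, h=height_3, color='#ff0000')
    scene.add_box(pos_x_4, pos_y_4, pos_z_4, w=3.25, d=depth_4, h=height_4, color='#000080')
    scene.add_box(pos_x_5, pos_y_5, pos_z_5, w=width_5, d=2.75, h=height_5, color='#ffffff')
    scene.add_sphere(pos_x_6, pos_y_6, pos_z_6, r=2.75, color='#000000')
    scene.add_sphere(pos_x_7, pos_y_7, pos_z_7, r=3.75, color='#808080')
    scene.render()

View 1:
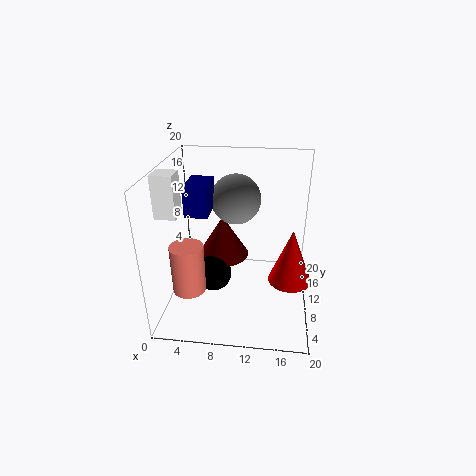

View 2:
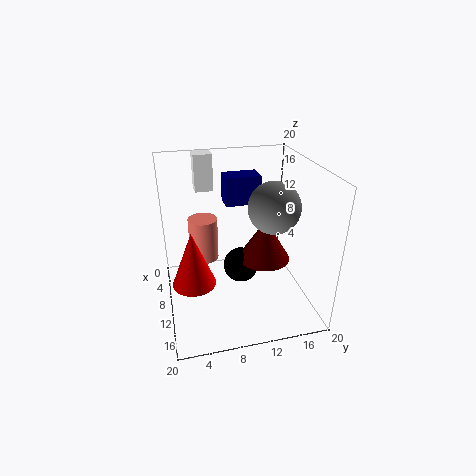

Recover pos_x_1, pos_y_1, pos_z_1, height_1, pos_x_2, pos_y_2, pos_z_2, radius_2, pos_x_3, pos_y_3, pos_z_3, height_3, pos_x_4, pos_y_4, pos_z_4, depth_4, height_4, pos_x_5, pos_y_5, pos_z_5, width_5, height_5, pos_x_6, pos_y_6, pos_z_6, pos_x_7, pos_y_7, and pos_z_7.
pos_x_1 = 3.75
pos_y_1 = 6
pos_z_1 = 3.75
height_1 = 6.75
pos_x_2 = 7
pos_y_2 = 15
pos_z_2 = 4.25
radius_2 = 4
pos_x_3 = 17
pos_y_3 = 3
pos_z_3 = 8.75
height_3 = 6.5
pos_x_4 = 2.75
pos_y_4 = 9.25
pos_z_4 = 13
depth_4 = 5.25
height_4 = 4.25
pos_x_5 = 0.25
pos_y_5 = 5.25
pos_z_5 = 14.5
width_5 = 2.75
height_5 = 5.5
pos_x_6 = 6
pos_y_6 = 11.5
pos_z_6 = 2.75
pos_x_7 = 9
pos_y_7 = 15.5
pos_z_7 = 13.5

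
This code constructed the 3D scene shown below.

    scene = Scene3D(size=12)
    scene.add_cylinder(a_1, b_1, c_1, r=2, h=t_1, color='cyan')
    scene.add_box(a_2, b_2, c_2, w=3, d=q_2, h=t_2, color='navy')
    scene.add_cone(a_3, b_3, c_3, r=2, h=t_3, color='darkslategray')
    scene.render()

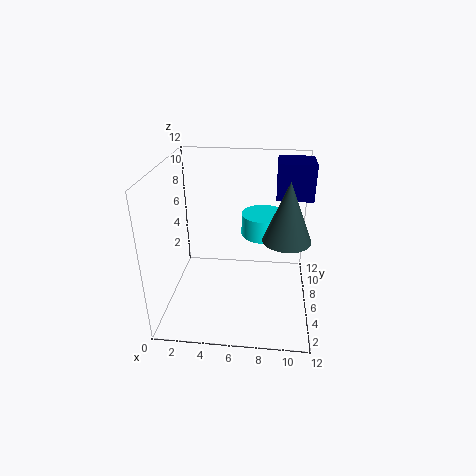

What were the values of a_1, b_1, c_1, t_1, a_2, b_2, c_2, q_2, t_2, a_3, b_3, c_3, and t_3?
a_1 = 8
b_1 = 9
c_1 = 5
t_1 = 2
a_2 = 9
b_2 = 7
c_2 = 9
q_2 = 3
t_2 = 3
a_3 = 10
b_3 = 6
c_3 = 6
t_3 = 5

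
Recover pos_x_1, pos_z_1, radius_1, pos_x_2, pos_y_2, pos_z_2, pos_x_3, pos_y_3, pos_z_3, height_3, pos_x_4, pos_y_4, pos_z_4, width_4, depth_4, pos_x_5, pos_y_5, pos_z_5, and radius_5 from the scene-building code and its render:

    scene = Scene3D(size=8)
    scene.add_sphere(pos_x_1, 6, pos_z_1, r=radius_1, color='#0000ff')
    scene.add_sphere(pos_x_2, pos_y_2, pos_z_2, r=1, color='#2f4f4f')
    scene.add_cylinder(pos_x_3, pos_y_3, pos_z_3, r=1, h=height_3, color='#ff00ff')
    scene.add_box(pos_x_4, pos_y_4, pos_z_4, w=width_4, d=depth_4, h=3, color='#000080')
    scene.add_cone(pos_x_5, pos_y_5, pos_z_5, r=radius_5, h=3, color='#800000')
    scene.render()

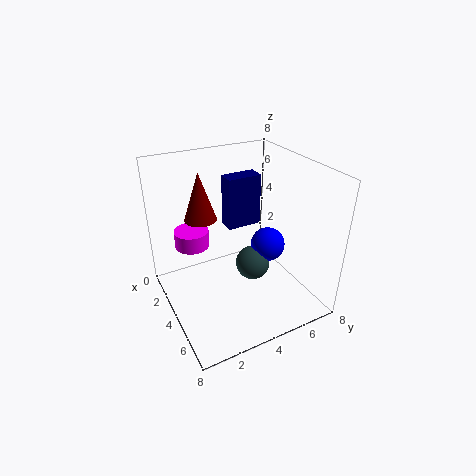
pos_x_1 = 4, pos_z_1 = 3, radius_1 = 1, pos_x_2 = 4, pos_y_2 = 5, pos_z_2 = 2, pos_x_3 = 2, pos_y_3 = 2, pos_z_3 = 3, height_3 = 1, pos_x_4 = 2, pos_y_4 = 4, pos_z_4 = 4, width_4 = 1, depth_4 = 2, pos_x_5 = 1, pos_y_5 = 3, pos_z_5 = 4, radius_5 = 1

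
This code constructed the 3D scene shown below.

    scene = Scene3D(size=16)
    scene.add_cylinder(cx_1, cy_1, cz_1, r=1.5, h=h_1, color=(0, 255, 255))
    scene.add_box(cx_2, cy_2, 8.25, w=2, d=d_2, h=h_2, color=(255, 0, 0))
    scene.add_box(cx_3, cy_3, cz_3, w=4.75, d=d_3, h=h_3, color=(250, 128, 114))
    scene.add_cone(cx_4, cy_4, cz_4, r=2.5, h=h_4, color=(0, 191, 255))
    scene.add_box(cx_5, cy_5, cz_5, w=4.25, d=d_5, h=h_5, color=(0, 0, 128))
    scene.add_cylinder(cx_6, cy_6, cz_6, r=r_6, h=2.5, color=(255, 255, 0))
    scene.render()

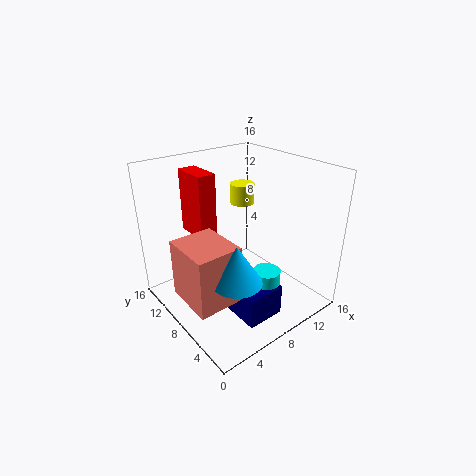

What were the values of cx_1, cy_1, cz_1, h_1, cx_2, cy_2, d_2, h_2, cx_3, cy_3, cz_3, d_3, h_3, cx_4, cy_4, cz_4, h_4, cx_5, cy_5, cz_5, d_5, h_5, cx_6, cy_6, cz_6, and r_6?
cx_1 = 9; cy_1 = 4.25; cz_1 = 0.5; h_1 = 4.75; cx_2 = 4.25; cy_2 = 9.5; d_2 = 4; h_2 = 7; cx_3 = 0.5; cy_3 = 4; cz_3 = 3.25; d_3 = 5.5; h_3 = 6.25; cx_4 = 4.5; cy_4 = 3.75; cz_4 = 6; h_4 = 4; cx_5 = 5.5; cy_5 = 2.5; cz_5 = 0.25; d_5 = 4.25; h_5 = 3.5; cx_6 = 12.25; cy_6 = 12.5; cz_6 = 9.75; r_6 = 1.5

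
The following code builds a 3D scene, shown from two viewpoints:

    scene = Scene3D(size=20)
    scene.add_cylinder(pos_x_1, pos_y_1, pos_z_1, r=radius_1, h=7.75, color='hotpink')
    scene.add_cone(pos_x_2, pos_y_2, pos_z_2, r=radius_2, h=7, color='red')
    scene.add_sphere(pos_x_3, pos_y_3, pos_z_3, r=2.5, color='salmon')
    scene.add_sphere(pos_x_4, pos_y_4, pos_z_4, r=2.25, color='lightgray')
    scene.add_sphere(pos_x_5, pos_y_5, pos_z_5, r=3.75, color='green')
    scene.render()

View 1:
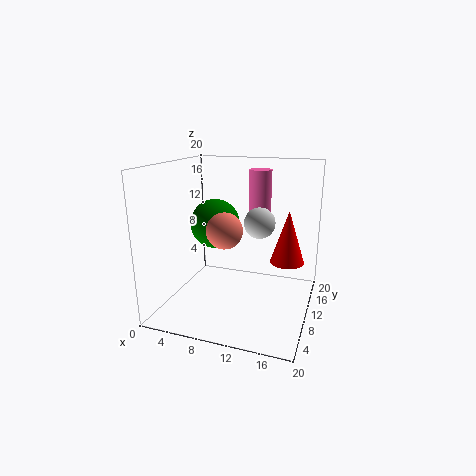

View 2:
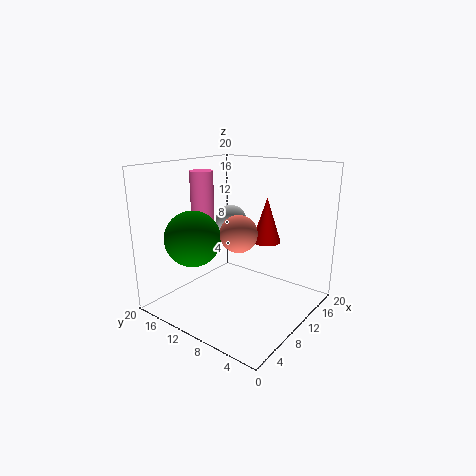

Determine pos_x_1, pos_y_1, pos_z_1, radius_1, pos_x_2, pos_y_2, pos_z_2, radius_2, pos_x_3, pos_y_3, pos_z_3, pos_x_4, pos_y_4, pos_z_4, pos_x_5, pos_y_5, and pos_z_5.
pos_x_1 = 11
pos_y_1 = 17.5
pos_z_1 = 10.75
radius_1 = 1.75
pos_x_2 = 17
pos_y_2 = 9.75
pos_z_2 = 7.5
radius_2 = 2.25
pos_x_3 = 8.5
pos_y_3 = 8.75
pos_z_3 = 11.25
pos_x_4 = 12.25
pos_y_4 = 13
pos_z_4 = 11.5
pos_x_5 = 5
pos_y_5 = 13.75
pos_z_5 = 10.5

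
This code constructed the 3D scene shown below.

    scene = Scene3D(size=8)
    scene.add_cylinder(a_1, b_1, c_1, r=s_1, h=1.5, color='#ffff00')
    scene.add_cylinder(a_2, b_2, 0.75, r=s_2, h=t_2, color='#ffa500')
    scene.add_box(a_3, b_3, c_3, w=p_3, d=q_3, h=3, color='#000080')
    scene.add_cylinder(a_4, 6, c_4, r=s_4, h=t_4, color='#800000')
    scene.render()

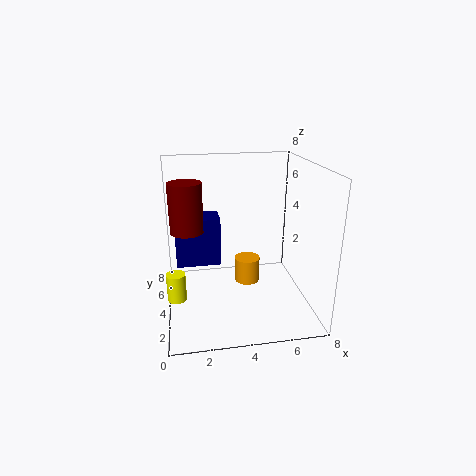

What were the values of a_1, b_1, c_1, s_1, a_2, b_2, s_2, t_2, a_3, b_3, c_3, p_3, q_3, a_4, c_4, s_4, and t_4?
a_1 = 0.5
b_1 = 2.75
c_1 = 1.25
s_1 = 0.5
a_2 = 4.75
b_2 = 5
s_2 = 0.75
t_2 = 1.5
a_3 = 0.5
b_3 = 5.75
c_3 = 1.5
p_3 = 2.75
q_3 = 1.75
a_4 = 1.25
c_4 = 3.75
s_4 = 1
t_4 = 3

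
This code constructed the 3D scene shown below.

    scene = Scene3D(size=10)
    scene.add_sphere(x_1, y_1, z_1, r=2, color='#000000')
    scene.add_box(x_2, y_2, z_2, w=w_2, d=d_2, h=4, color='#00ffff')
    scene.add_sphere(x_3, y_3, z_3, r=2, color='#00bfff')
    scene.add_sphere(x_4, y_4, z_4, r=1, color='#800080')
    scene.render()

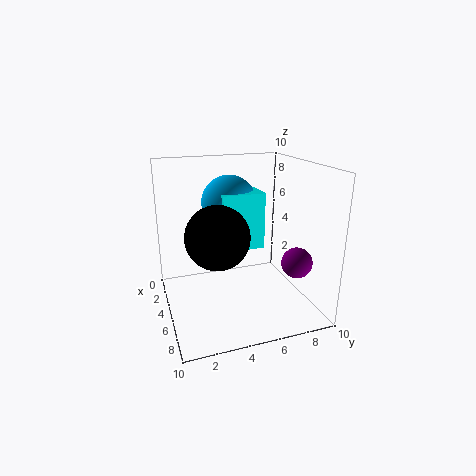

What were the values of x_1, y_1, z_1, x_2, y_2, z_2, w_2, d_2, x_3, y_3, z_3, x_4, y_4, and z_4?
x_1 = 7; y_1 = 3; z_1 = 6; x_2 = 3; y_2 = 4; z_2 = 4; w_2 = 2; d_2 = 3; x_3 = 3; y_3 = 5; z_3 = 7; x_4 = 8; y_4 = 8; z_4 = 4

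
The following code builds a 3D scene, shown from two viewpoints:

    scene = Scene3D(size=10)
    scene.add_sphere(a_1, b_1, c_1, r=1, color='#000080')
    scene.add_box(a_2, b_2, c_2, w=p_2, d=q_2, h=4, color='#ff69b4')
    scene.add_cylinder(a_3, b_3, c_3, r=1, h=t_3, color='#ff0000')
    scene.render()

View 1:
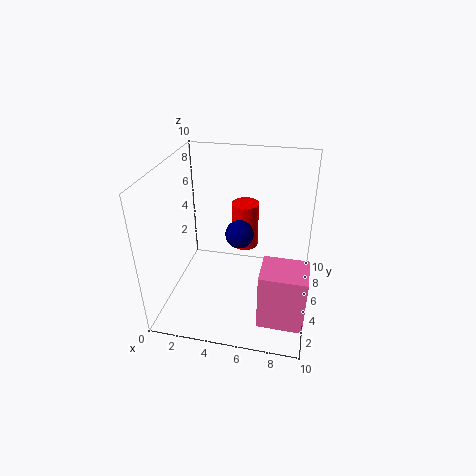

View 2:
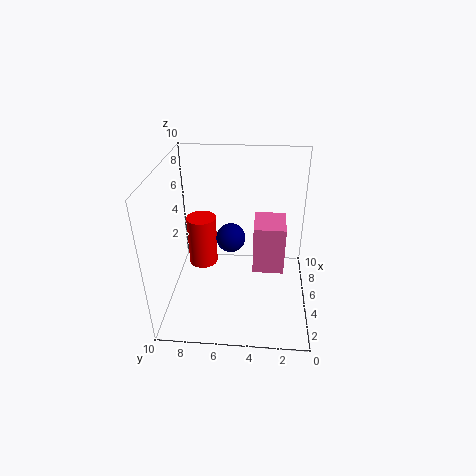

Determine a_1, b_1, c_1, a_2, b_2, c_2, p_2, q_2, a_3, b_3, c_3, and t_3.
a_1 = 5; b_1 = 5.5; c_1 = 5; a_2 = 7; b_2 = 1.5; c_2 = 0.5; p_2 = 3; q_2 = 2.5; a_3 = 5; b_3 = 7.5; c_3 = 3; t_3 = 3.5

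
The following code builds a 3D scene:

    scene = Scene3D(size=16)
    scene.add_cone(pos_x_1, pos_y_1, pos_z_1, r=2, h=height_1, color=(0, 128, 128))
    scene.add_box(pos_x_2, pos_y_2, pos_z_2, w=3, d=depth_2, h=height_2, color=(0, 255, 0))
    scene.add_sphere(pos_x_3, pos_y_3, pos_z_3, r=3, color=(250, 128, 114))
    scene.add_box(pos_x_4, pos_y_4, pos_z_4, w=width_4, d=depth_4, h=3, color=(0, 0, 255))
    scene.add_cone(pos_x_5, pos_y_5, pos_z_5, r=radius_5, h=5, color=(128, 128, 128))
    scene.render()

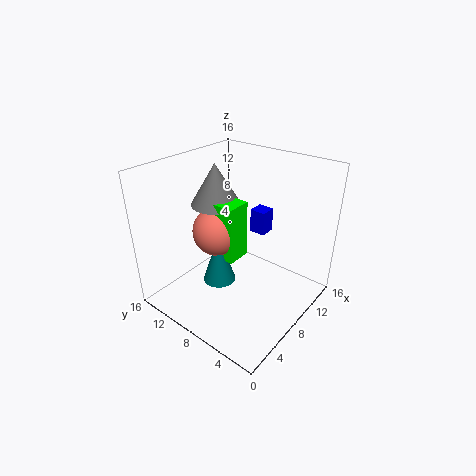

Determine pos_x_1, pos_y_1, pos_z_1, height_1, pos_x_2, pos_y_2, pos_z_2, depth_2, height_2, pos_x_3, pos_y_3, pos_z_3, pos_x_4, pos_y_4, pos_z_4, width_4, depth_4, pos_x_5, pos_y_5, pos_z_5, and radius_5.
pos_x_1 = 8; pos_y_1 = 11; pos_z_1 = 1; height_1 = 6; pos_x_2 = 8; pos_y_2 = 9; pos_z_2 = 4; depth_2 = 3; height_2 = 7; pos_x_3 = 9; pos_y_3 = 12; pos_z_3 = 7; pos_x_4 = 13; pos_y_4 = 8; pos_z_4 = 6; width_4 = 2; depth_4 = 2; pos_x_5 = 10; pos_y_5 = 13; pos_z_5 = 10; radius_5 = 3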